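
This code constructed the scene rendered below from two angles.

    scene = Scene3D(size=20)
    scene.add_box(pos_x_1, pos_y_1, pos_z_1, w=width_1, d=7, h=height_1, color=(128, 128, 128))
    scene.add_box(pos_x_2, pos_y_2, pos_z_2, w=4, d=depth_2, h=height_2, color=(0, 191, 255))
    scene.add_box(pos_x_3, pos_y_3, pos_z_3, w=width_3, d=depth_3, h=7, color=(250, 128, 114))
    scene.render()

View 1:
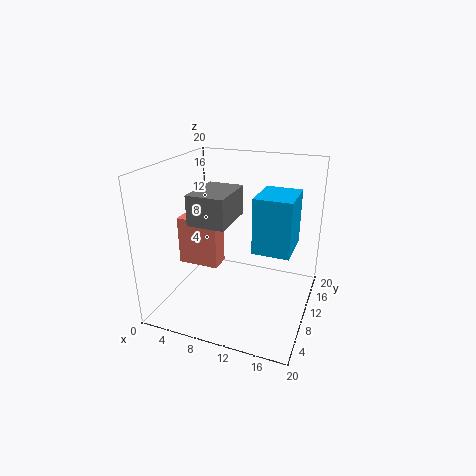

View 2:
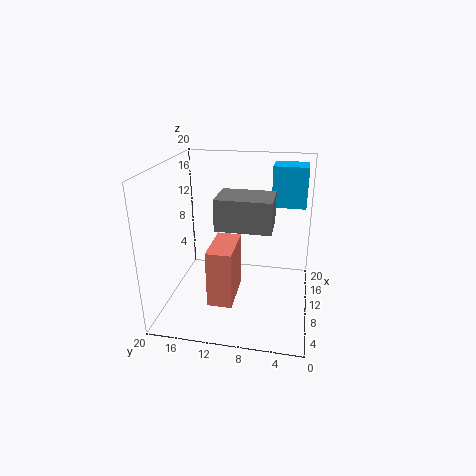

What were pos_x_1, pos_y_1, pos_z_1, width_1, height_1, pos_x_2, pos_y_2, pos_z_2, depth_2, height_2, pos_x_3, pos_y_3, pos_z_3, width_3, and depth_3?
pos_x_1 = 5
pos_y_1 = 5
pos_z_1 = 13
width_1 = 5
height_1 = 4
pos_x_2 = 15
pos_y_2 = 1
pos_z_2 = 13
depth_2 = 5
height_2 = 6
pos_x_3 = 1
pos_y_3 = 9
pos_z_3 = 5
width_3 = 6
depth_3 = 3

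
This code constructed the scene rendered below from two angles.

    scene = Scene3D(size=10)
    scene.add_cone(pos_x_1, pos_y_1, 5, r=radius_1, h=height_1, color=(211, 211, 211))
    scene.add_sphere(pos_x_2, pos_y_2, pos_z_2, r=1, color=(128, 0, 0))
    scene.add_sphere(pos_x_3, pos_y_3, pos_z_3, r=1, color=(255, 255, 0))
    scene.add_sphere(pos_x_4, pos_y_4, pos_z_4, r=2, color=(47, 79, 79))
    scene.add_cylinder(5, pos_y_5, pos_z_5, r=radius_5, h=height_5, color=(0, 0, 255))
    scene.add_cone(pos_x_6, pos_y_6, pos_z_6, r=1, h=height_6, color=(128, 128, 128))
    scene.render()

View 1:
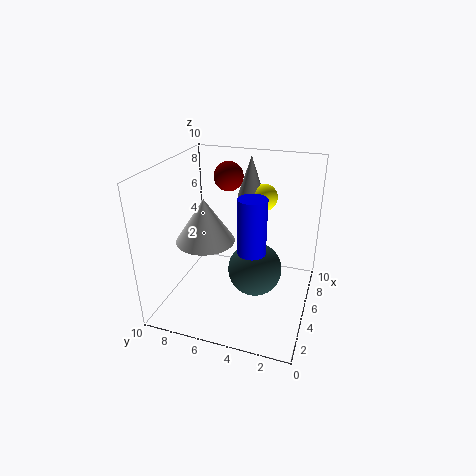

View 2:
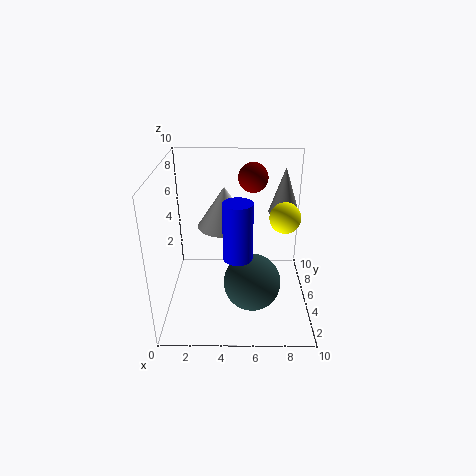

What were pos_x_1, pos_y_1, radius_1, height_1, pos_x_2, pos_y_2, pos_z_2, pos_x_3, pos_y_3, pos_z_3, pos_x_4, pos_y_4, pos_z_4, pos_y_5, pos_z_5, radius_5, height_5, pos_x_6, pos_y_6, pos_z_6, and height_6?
pos_x_1 = 4, pos_y_1 = 7, radius_1 = 2, height_1 = 3, pos_x_2 = 6, pos_y_2 = 6, pos_z_2 = 9, pos_x_3 = 8, pos_y_3 = 4, pos_z_3 = 7, pos_x_4 = 6, pos_y_4 = 4, pos_z_4 = 2, pos_y_5 = 4, pos_z_5 = 4, radius_5 = 1, height_5 = 4, pos_x_6 = 8, pos_y_6 = 5, pos_z_6 = 7, height_6 = 3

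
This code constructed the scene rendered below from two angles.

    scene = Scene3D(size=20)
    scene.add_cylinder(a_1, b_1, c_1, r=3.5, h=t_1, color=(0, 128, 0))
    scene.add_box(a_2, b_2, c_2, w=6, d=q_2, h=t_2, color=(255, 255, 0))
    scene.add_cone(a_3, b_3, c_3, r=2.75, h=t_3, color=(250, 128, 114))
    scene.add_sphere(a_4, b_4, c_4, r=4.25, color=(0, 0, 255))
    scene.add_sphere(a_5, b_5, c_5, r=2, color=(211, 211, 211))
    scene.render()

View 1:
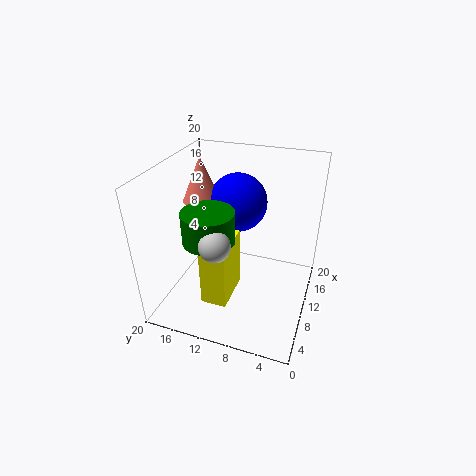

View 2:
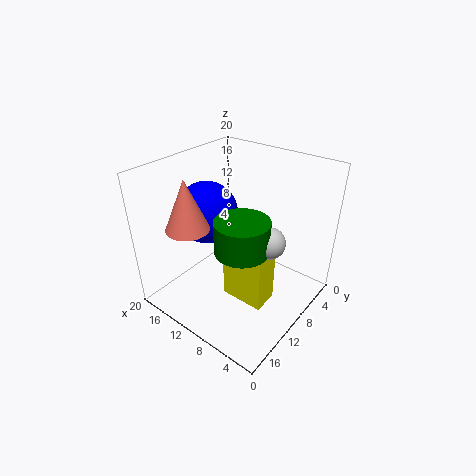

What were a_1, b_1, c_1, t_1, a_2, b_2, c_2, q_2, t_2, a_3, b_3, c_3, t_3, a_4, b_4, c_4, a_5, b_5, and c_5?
a_1 = 7; b_1 = 13; c_1 = 10.75; t_1 = 4.25; a_2 = 4; b_2 = 9.75; c_2 = 2.5; q_2 = 3.5; t_2 = 8.75; a_3 = 12.75; b_3 = 16.5; c_3 = 13.5; t_3 = 6.5; a_4 = 14.25; b_4 = 11.5; c_4 = 13.25; a_5 = 4.25; b_5 = 11; c_5 = 12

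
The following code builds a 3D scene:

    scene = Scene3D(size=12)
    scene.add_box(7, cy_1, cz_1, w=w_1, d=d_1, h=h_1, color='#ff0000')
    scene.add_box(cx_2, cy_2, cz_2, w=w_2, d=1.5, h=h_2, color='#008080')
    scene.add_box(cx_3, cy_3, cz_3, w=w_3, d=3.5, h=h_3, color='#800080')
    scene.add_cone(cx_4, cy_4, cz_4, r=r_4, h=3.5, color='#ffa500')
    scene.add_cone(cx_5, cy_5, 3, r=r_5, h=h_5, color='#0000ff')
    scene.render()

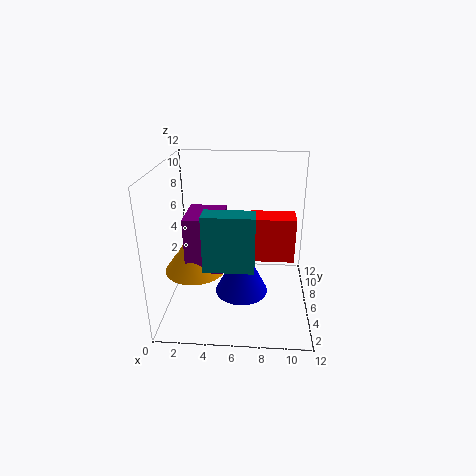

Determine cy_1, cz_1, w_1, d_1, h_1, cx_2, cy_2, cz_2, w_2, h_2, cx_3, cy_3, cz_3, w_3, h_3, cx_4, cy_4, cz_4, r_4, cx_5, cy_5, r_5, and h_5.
cy_1 = 4
cz_1 = 5
w_1 = 3.5
d_1 = 2
h_1 = 3.5
cx_2 = 4
cy_2 = 0.5
cz_2 = 6
w_2 = 3.5
h_2 = 4
cx_3 = 2
cy_3 = 3.5
cz_3 = 4
w_3 = 3
h_3 = 4.5
cx_4 = 2.5
cy_4 = 5
cz_4 = 3.5
r_4 = 2.5
cx_5 = 6.5
cy_5 = 3
r_5 = 2
h_5 = 4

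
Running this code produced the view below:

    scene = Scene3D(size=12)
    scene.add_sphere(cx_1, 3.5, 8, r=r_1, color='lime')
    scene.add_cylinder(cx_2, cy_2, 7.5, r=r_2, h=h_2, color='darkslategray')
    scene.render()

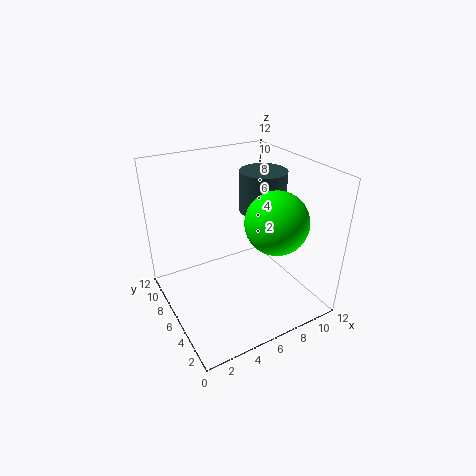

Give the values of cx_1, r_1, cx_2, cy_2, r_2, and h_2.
cx_1 = 8; r_1 = 2.5; cx_2 = 9; cy_2 = 7; r_2 = 2; h_2 = 3.5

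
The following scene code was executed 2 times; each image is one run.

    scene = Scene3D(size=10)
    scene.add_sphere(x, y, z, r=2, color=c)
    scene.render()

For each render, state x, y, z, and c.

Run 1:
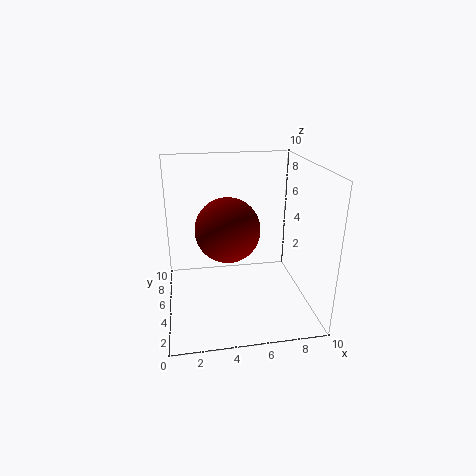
x = 4
y = 3
z = 6.5
c = 'maroon'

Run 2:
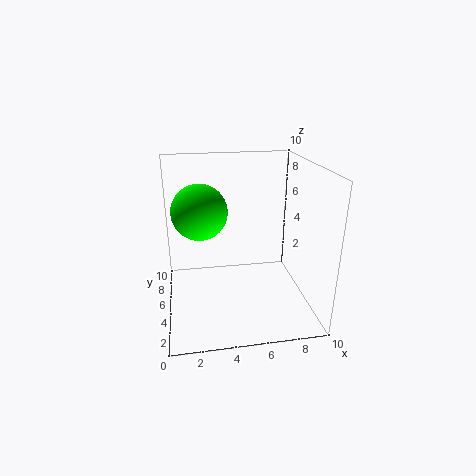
x = 2.5
y = 6.5
z = 6.5
c = 'lime'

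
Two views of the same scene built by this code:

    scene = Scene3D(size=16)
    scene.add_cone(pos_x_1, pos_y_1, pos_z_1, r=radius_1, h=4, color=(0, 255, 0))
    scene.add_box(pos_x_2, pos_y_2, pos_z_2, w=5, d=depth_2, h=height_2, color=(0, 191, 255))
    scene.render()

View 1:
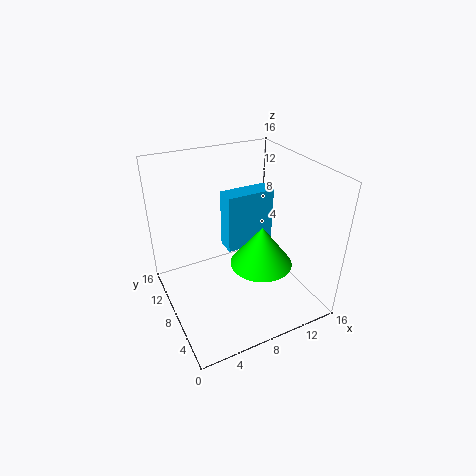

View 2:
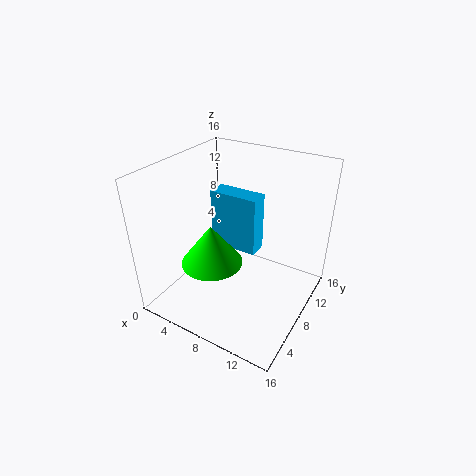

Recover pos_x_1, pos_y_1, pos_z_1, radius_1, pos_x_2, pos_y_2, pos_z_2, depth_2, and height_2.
pos_x_1 = 8
pos_y_1 = 3
pos_z_1 = 8
radius_1 = 3
pos_x_2 = 6
pos_y_2 = 6
pos_z_2 = 8
depth_2 = 2
height_2 = 6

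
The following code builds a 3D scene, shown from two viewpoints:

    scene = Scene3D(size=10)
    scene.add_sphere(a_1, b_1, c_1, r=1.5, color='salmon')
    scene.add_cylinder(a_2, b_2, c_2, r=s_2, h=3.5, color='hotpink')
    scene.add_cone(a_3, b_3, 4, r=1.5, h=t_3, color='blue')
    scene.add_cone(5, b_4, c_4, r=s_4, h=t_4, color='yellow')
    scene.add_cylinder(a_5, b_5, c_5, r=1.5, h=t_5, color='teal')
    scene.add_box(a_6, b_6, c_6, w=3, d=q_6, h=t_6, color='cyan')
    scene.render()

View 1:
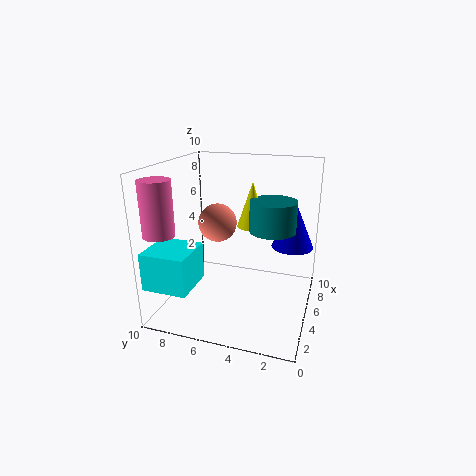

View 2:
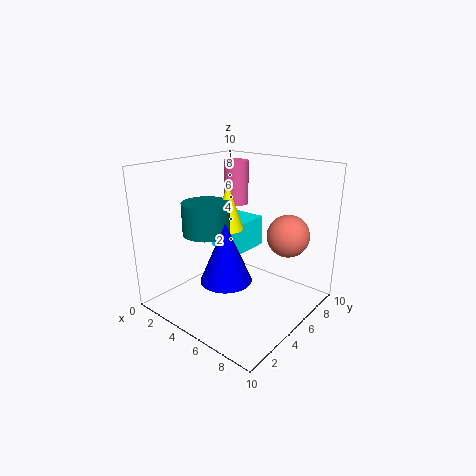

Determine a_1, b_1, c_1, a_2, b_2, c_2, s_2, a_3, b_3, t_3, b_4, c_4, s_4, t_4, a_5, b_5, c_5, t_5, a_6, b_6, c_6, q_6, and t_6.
a_1 = 7.5; b_1 = 7.5; c_1 = 5; a_2 = 1.5; b_2 = 9; c_2 = 6; s_2 = 1; a_3 = 7; b_3 = 1.5; t_3 = 3.5; b_4 = 4; c_4 = 6; s_4 = 1; t_4 = 3; a_5 = 4.5; b_5 = 2.5; c_5 = 6; t_5 = 2; a_6 = 0.5; b_6 = 7; c_6 = 2.5; q_6 = 3; t_6 = 2.5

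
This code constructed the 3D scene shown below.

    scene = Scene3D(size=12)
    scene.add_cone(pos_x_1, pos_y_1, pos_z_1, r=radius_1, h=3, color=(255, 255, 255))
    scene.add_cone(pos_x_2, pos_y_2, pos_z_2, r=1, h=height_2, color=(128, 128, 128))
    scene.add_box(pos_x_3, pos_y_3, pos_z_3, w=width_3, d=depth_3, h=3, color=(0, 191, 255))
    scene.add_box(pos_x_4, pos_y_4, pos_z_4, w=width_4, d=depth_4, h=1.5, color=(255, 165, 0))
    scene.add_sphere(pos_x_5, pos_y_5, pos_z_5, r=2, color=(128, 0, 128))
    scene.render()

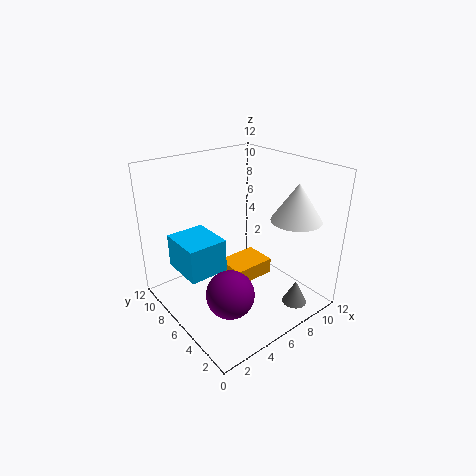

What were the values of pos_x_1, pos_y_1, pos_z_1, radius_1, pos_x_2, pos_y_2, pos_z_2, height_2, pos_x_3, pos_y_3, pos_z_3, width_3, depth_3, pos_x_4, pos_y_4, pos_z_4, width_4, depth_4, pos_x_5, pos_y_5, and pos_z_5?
pos_x_1 = 9; pos_y_1 = 2.5; pos_z_1 = 8; radius_1 = 2; pos_x_2 = 8.5; pos_y_2 = 1.5; pos_z_2 = 1; height_2 = 2; pos_x_3 = 2; pos_y_3 = 7; pos_z_3 = 2.5; width_3 = 3.5; depth_3 = 4; pos_x_4 = 6.5; pos_y_4 = 6.5; pos_z_4 = 0.5; width_4 = 4; depth_4 = 3; pos_x_5 = 4; pos_y_5 = 4.5; pos_z_5 = 2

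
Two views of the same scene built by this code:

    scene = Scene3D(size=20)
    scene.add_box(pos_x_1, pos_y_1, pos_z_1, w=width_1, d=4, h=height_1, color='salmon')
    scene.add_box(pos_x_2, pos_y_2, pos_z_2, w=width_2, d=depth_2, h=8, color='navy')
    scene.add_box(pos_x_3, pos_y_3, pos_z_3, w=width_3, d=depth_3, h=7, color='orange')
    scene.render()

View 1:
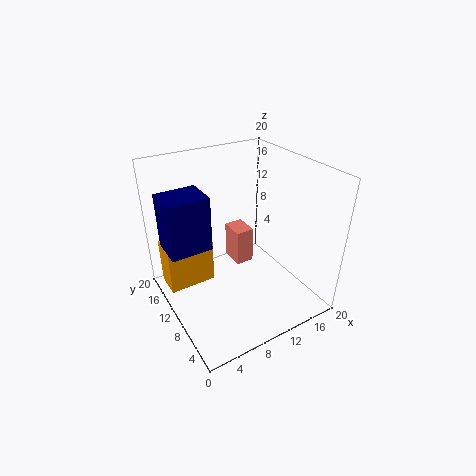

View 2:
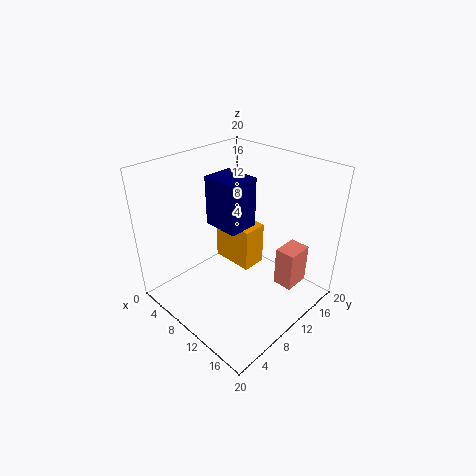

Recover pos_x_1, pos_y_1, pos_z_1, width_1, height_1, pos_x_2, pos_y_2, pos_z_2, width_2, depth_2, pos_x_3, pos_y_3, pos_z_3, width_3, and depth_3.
pos_x_1 = 13
pos_y_1 = 15
pos_z_1 = 1
width_1 = 3
height_1 = 6
pos_x_2 = 1
pos_y_2 = 12
pos_z_2 = 8
width_2 = 6
depth_2 = 5
pos_x_3 = 1
pos_y_3 = 14
pos_z_3 = 1
width_3 = 7
depth_3 = 4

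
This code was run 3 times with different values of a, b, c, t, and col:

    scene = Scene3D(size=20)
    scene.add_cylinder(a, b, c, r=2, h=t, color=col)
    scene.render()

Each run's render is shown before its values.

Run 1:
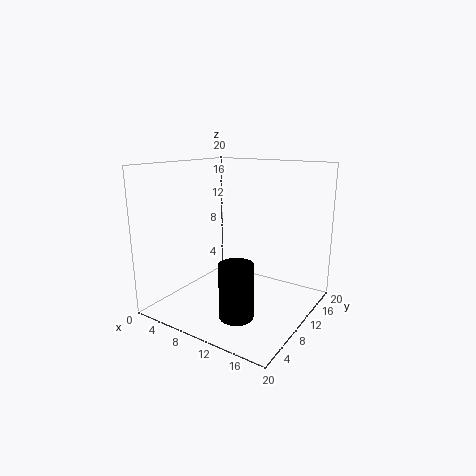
a = 15, b = 2, c = 3.5, t = 6.5, col = 'black'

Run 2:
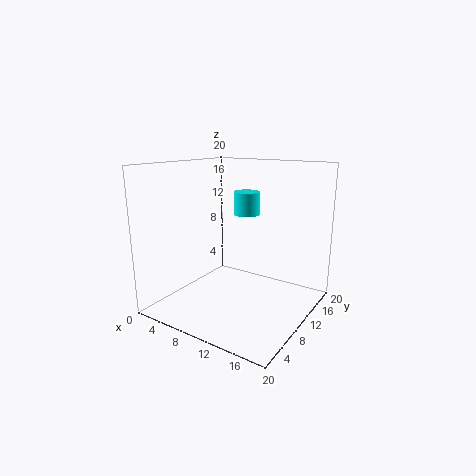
a = 8, b = 15.5, c = 12, t = 3.5, col = 'cyan'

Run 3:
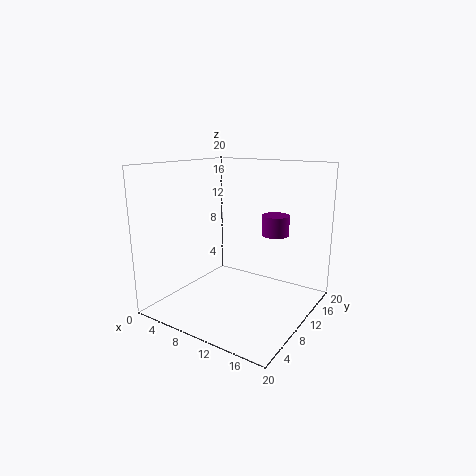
a = 13, b = 15.5, c = 9.5, t = 3, col = 'purple'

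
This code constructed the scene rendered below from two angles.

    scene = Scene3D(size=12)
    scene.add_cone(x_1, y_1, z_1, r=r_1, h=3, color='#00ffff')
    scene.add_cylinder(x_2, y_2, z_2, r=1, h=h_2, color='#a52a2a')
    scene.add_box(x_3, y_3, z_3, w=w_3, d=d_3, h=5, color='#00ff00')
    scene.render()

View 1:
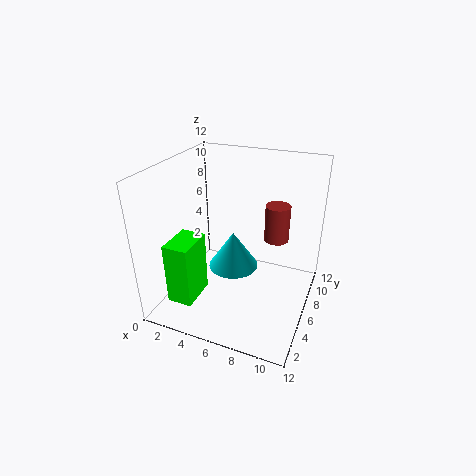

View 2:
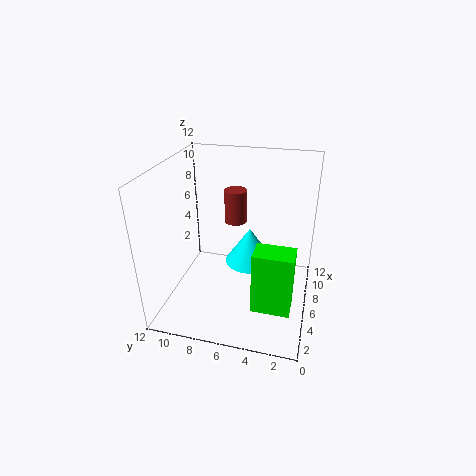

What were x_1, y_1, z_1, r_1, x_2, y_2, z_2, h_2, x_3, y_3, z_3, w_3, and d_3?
x_1 = 6; y_1 = 5; z_1 = 4; r_1 = 2; x_2 = 9; y_2 = 7; z_2 = 6; h_2 = 3; x_3 = 2; y_3 = 1; z_3 = 2; w_3 = 2; d_3 = 3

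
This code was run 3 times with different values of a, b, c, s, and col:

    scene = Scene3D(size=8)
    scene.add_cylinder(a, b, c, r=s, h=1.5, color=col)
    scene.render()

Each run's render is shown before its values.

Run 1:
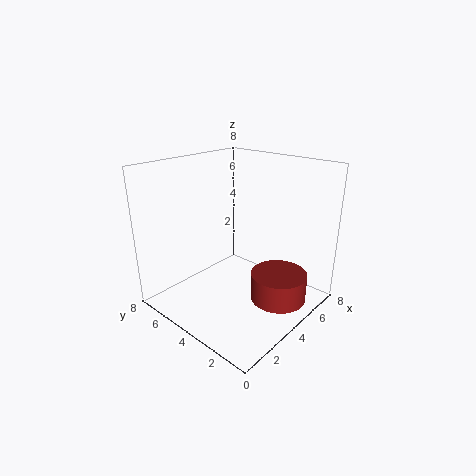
a = 4.5; b = 1.5; c = 1; s = 1.5; col = 'brown'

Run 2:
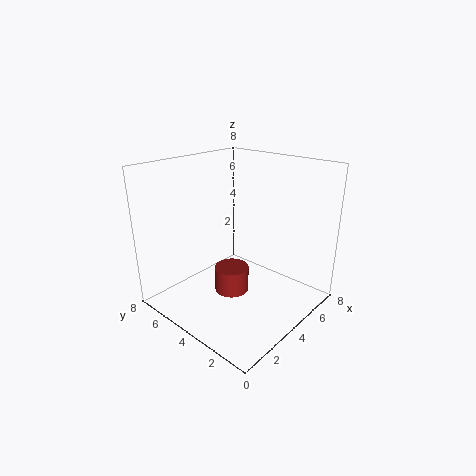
a = 4; b = 4.5; c = 0.5; s = 1; col = 'brown'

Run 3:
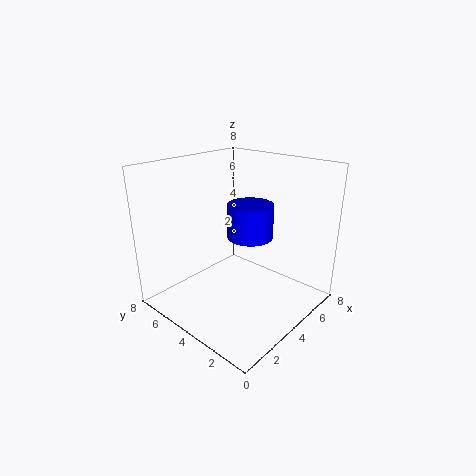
a = 2; b = 1.5; c = 5.5; s = 1; col = 'blue'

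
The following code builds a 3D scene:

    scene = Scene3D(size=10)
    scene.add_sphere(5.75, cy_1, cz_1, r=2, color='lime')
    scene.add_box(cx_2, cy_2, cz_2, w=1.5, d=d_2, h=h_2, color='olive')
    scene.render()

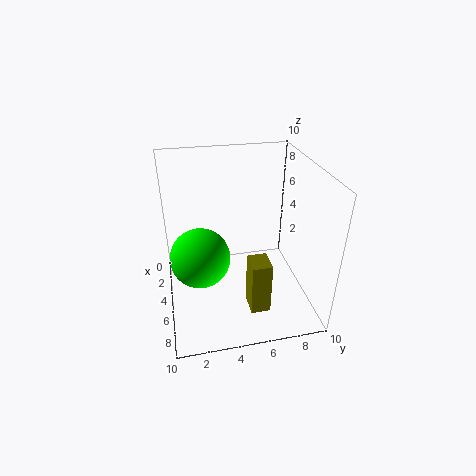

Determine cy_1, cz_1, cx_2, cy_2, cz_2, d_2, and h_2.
cy_1 = 2.25; cz_1 = 4.25; cx_2 = 7.5; cy_2 = 5; cz_2 = 1.75; d_2 = 1.25; h_2 = 3.5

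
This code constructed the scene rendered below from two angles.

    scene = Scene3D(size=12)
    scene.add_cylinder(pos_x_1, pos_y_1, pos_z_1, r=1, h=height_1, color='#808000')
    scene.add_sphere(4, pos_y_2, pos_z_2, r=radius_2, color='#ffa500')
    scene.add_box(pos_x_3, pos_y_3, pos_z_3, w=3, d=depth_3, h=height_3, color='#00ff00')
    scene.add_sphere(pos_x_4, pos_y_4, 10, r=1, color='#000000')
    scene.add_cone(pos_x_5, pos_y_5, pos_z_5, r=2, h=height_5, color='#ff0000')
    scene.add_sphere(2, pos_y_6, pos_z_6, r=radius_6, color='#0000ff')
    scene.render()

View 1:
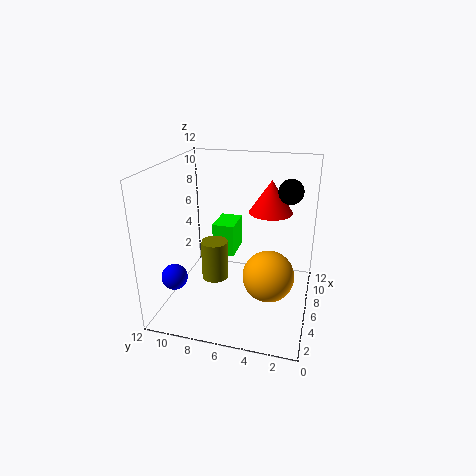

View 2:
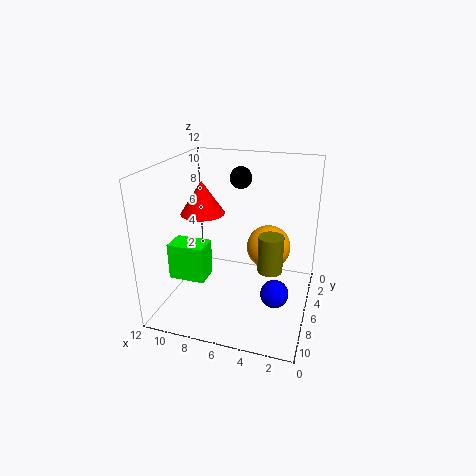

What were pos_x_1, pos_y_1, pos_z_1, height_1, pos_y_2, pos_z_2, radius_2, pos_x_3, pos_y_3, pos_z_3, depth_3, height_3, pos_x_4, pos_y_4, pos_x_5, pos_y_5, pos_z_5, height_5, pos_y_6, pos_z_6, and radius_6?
pos_x_1 = 3
pos_y_1 = 7
pos_z_1 = 4
height_1 = 3
pos_y_2 = 3
pos_z_2 = 4
radius_2 = 2
pos_x_3 = 8
pos_y_3 = 7
pos_z_3 = 3
depth_3 = 2
height_3 = 3
pos_x_4 = 7
pos_y_4 = 2
pos_x_5 = 10
pos_y_5 = 4
pos_z_5 = 7
height_5 = 3
pos_y_6 = 10
pos_z_6 = 4
radius_6 = 1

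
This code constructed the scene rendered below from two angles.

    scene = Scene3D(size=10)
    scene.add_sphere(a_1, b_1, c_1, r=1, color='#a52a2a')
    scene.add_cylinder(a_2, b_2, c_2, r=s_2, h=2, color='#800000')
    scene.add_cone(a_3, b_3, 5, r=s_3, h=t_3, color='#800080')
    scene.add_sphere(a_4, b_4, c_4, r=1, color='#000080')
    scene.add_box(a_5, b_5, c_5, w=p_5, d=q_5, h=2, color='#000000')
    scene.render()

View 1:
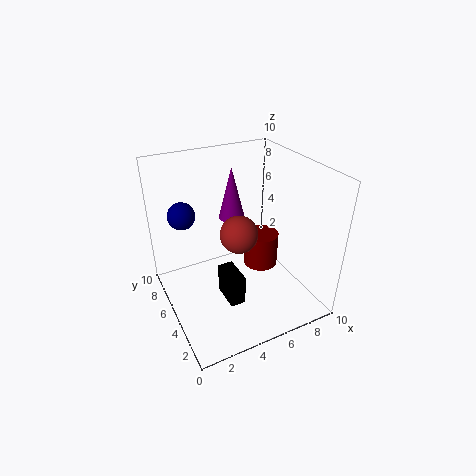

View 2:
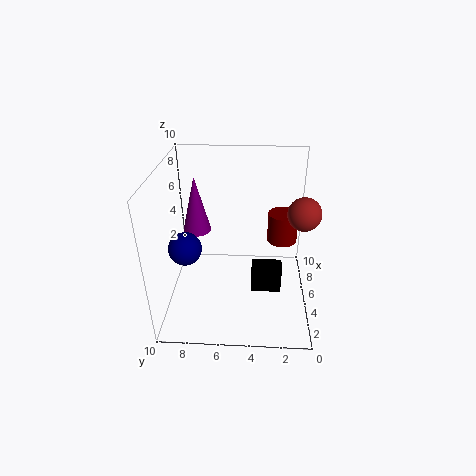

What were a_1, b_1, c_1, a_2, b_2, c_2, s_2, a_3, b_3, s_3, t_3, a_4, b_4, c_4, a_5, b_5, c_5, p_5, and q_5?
a_1 = 3; b_1 = 1; c_1 = 8; a_2 = 5; b_2 = 2; c_2 = 5; s_2 = 1; a_3 = 6; b_3 = 8; s_3 = 1; t_3 = 4; a_4 = 2; b_4 = 8; c_4 = 6; a_5 = 3; b_5 = 2; c_5 = 2; p_5 = 1; q_5 = 2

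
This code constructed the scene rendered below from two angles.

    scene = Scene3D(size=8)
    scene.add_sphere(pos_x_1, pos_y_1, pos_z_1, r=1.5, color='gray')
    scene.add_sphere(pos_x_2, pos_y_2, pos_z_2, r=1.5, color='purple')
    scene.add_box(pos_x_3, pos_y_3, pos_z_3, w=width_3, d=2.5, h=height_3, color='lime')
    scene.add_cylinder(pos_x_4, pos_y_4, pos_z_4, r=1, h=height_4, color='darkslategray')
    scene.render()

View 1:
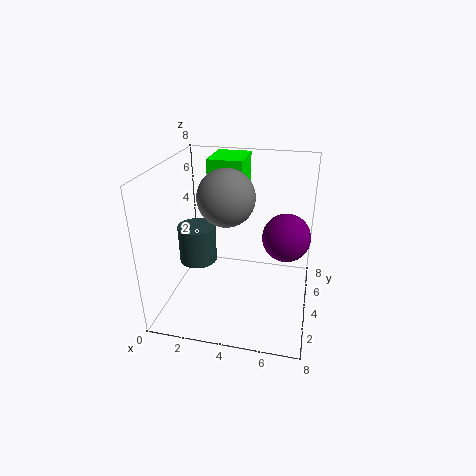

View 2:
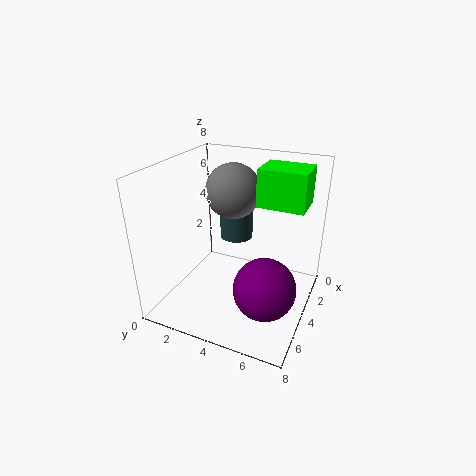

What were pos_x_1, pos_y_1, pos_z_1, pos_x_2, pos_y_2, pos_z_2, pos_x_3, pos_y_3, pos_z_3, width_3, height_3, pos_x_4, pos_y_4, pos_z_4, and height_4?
pos_x_1 = 3.5
pos_y_1 = 3.5
pos_z_1 = 6.5
pos_x_2 = 6.5
pos_y_2 = 6.5
pos_z_2 = 3
pos_x_3 = 2
pos_y_3 = 5
pos_z_3 = 6
width_3 = 2
height_3 = 2
pos_x_4 = 2
pos_y_4 = 3
pos_z_4 = 3
height_4 = 2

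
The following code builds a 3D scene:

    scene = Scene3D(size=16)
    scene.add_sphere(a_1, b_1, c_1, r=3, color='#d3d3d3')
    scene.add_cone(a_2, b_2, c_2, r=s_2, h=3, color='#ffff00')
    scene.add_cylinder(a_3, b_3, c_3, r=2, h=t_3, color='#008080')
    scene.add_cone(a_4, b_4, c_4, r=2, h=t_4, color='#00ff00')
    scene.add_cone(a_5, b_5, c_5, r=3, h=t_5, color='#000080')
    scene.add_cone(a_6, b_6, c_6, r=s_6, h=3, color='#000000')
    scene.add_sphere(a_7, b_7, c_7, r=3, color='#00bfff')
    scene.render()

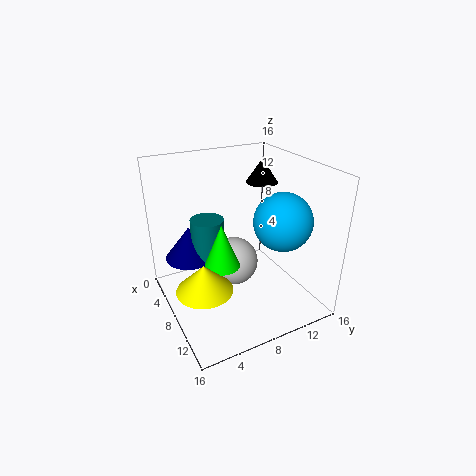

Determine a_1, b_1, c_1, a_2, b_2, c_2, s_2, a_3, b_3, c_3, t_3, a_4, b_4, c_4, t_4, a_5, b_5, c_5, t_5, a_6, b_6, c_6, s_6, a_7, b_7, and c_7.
a_1 = 5, b_1 = 9, c_1 = 3, a_2 = 10, b_2 = 3, c_2 = 4, s_2 = 3, a_3 = 4, b_3 = 6, c_3 = 4, t_3 = 5, a_4 = 8, b_4 = 6, c_4 = 5, t_4 = 5, a_5 = 3, b_5 = 4, c_5 = 4, t_5 = 4, a_6 = 3, b_6 = 14, c_6 = 12, s_6 = 2, a_7 = 12, b_7 = 11, c_7 = 11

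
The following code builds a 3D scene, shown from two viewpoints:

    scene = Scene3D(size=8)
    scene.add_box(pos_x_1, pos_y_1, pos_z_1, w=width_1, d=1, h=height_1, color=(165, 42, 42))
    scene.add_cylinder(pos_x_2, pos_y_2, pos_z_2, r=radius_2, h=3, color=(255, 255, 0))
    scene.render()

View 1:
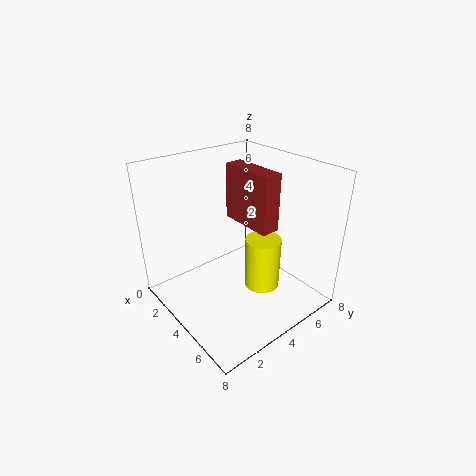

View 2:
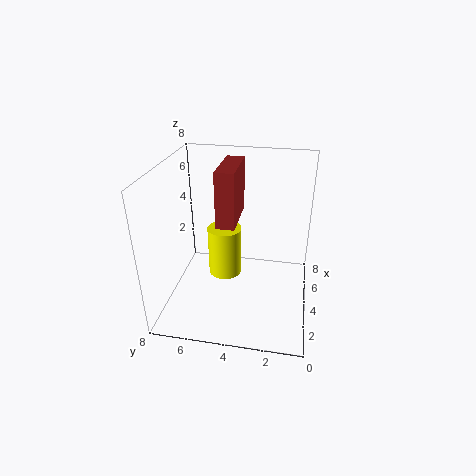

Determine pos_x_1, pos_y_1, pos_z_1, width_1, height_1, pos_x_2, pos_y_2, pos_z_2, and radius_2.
pos_x_1 = 3
pos_y_1 = 4
pos_z_1 = 5
width_1 = 3
height_1 = 3
pos_x_2 = 5
pos_y_2 = 5
pos_z_2 = 1
radius_2 = 1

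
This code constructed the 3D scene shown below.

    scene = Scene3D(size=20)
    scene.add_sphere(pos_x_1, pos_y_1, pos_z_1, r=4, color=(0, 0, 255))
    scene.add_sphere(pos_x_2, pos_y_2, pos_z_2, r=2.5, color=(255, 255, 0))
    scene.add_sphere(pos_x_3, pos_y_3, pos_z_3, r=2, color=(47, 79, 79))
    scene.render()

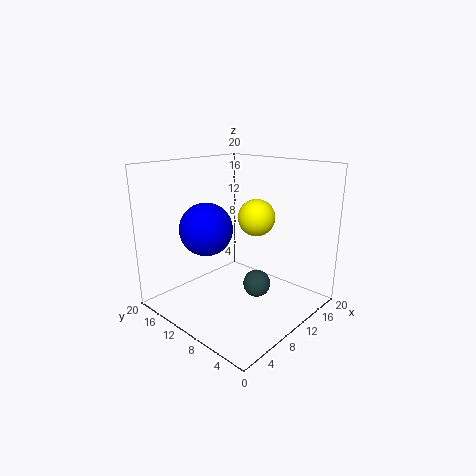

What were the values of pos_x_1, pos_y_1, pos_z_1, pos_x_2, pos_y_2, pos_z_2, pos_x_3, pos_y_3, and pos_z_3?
pos_x_1 = 9.5
pos_y_1 = 16
pos_z_1 = 10
pos_x_2 = 11.5
pos_y_2 = 8
pos_z_2 = 13
pos_x_3 = 12.5
pos_y_3 = 8.5
pos_z_3 = 2.5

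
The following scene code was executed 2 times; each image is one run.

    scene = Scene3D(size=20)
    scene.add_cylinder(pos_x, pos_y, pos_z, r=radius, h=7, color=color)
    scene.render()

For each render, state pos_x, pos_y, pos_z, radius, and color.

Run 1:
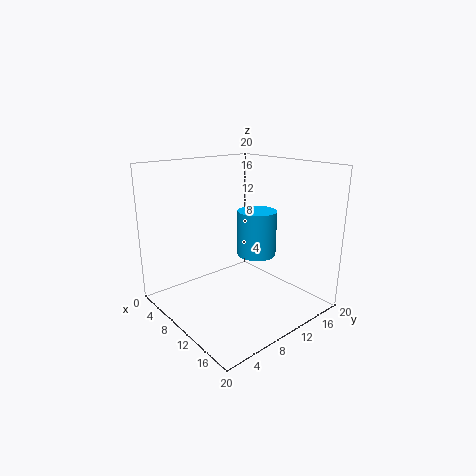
pos_x = 8
pos_y = 15.5
pos_z = 5.5
radius = 3
color = 'deepskyblue'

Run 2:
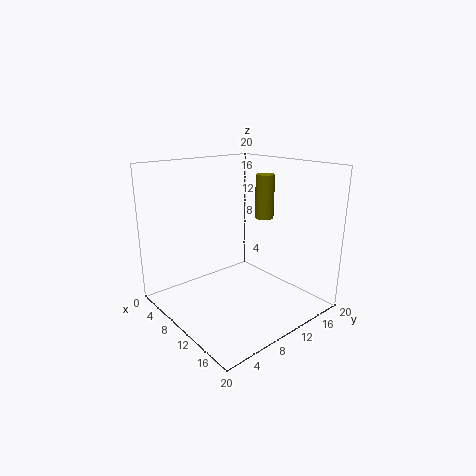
pos_x = 6.5
pos_y = 18.5
pos_z = 10.5
radius = 1.5
color = 'olive'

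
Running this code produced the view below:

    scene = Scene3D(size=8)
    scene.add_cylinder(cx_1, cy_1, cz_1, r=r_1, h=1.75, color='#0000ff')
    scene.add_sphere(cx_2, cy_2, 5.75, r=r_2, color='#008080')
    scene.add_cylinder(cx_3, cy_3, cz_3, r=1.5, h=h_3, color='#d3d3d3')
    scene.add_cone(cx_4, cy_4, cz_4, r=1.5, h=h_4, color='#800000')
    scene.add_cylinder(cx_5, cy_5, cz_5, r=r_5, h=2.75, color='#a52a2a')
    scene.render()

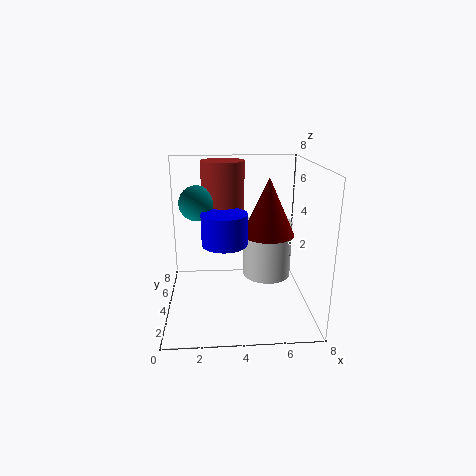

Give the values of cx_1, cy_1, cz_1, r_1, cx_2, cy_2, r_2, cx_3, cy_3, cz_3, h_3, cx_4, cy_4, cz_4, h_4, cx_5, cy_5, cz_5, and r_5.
cx_1 = 3.25; cy_1 = 3.75; cz_1 = 3.75; r_1 = 1.25; cx_2 = 1.75; cy_2 = 5; r_2 = 1; cx_3 = 6; cy_3 = 6; cz_3 = 0.75; h_3 = 3.5; cx_4 = 5.75; cy_4 = 4.5; cz_4 = 4; h_4 = 3.25; cx_5 = 3.25; cy_5 = 5.75; cz_5 = 5.25; r_5 = 1.25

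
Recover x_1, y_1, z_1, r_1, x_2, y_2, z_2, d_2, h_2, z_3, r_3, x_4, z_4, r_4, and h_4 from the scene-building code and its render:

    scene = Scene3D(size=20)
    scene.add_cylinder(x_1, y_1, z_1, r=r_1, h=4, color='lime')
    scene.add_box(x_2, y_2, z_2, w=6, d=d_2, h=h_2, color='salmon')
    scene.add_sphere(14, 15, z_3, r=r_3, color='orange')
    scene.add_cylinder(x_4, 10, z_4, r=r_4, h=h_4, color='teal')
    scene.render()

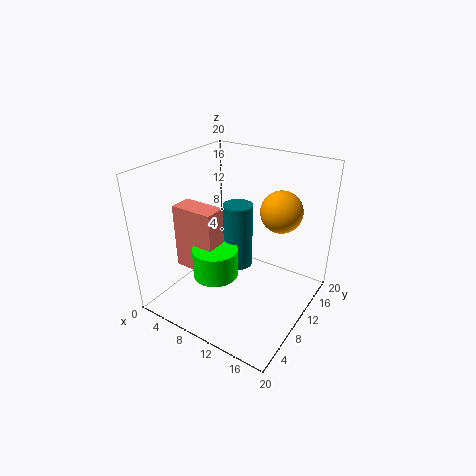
x_1 = 9; y_1 = 6; z_1 = 6; r_1 = 3; x_2 = 3; y_2 = 5; z_2 = 6; d_2 = 3; h_2 = 9; z_3 = 13; r_3 = 3; x_4 = 10; z_4 = 6; r_4 = 2; h_4 = 9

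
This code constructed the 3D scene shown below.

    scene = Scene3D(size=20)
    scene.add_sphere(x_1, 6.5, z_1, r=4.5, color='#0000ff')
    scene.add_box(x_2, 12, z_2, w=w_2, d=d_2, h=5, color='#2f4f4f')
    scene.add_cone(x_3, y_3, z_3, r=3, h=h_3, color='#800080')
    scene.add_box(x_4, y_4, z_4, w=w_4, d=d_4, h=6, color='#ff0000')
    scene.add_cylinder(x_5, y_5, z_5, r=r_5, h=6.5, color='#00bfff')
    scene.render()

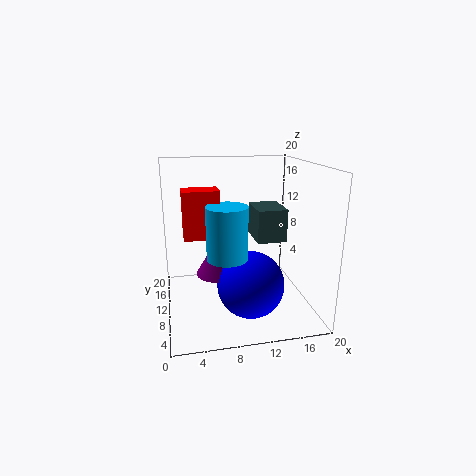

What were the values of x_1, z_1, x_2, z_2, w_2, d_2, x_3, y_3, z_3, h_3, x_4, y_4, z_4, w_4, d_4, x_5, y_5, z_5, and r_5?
x_1 = 11, z_1 = 4.5, x_2 = 13.5, z_2 = 8, w_2 = 4.5, d_2 = 6, x_3 = 7, y_3 = 9, z_3 = 5.5, h_3 = 5, x_4 = 2.5, y_4 = 6, z_4 = 11.5, w_4 = 4.5, d_4 = 3, x_5 = 7.5, y_5 = 4.5, z_5 = 9.5, r_5 = 2.5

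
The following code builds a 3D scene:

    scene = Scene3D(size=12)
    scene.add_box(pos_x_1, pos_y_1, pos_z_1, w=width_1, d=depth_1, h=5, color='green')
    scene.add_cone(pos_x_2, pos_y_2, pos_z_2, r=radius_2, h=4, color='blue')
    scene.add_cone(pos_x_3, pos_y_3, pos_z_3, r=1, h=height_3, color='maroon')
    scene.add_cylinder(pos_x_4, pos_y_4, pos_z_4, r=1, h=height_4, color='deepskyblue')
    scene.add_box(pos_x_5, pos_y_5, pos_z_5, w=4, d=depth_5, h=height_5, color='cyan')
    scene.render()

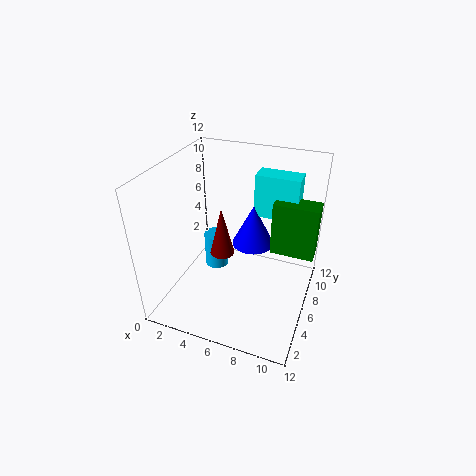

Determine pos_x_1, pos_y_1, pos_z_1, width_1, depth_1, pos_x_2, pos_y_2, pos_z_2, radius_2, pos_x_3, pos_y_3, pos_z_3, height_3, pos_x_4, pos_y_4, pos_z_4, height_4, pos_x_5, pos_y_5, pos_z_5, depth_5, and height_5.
pos_x_1 = 8
pos_y_1 = 9
pos_z_1 = 3
width_1 = 4
depth_1 = 2
pos_x_2 = 6
pos_y_2 = 10
pos_z_2 = 3
radius_2 = 2
pos_x_3 = 5
pos_y_3 = 5
pos_z_3 = 5
height_3 = 4
pos_x_4 = 4
pos_y_4 = 6
pos_z_4 = 3
height_4 = 3
pos_x_5 = 6
pos_y_5 = 10
pos_z_5 = 6
depth_5 = 2
height_5 = 4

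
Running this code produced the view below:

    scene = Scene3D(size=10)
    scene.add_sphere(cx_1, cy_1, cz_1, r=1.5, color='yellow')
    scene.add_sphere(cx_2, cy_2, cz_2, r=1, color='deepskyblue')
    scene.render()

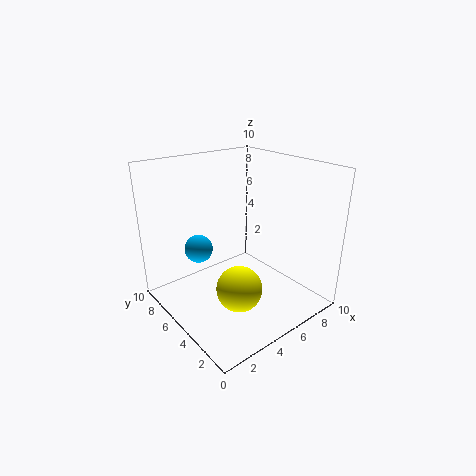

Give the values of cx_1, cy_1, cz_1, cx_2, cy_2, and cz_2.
cx_1 = 3.5
cy_1 = 3
cz_1 = 2.5
cx_2 = 3
cy_2 = 7
cz_2 = 4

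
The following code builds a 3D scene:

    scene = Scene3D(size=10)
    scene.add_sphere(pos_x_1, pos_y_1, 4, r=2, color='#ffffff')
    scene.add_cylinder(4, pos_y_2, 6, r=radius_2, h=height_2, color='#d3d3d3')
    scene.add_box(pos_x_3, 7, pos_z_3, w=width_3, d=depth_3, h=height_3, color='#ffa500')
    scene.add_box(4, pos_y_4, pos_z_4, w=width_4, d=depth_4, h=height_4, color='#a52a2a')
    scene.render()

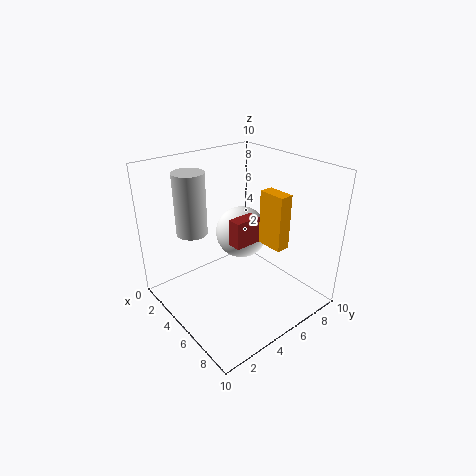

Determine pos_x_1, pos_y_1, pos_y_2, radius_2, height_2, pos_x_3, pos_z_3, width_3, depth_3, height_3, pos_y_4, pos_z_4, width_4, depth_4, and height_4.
pos_x_1 = 3; pos_y_1 = 7; pos_y_2 = 2; radius_2 = 1; height_2 = 4; pos_x_3 = 5; pos_z_3 = 4; width_3 = 2; depth_3 = 1; height_3 = 4; pos_y_4 = 5; pos_z_4 = 4; width_4 = 1; depth_4 = 2; height_4 = 2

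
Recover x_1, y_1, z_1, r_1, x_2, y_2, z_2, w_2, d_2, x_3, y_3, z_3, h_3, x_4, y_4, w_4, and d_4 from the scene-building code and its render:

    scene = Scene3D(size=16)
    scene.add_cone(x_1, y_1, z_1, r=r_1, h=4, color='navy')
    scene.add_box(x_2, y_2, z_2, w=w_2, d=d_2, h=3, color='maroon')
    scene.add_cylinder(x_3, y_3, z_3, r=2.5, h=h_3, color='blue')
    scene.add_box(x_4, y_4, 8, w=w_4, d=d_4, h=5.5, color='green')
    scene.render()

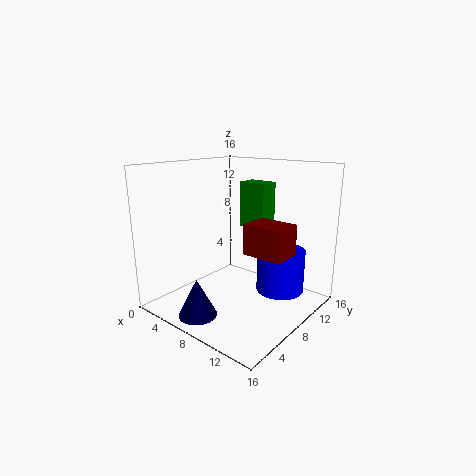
x_1 = 7.5, y_1 = 2, z_1 = 1, r_1 = 2, x_2 = 11.5, y_2 = 4.5, z_2 = 8, w_2 = 4, d_2 = 3, x_3 = 13, y_3 = 9, z_3 = 3, h_3 = 4.5, x_4 = 5, y_4 = 12, w_4 = 3.5, d_4 = 2.5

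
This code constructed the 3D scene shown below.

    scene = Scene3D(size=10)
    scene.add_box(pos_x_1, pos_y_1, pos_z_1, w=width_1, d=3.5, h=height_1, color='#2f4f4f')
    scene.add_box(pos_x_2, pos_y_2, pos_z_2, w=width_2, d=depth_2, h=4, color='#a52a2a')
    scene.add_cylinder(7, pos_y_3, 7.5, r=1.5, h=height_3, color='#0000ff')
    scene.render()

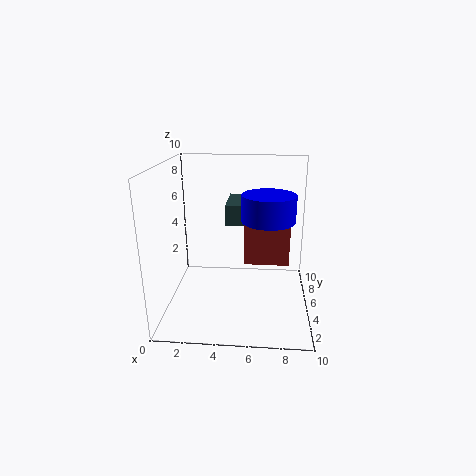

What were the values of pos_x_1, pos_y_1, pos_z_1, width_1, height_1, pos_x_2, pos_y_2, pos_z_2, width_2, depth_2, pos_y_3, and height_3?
pos_x_1 = 4; pos_y_1 = 6; pos_z_1 = 5.5; width_1 = 2.5; height_1 = 1.5; pos_x_2 = 5.5; pos_y_2 = 4; pos_z_2 = 3.5; width_2 = 3; depth_2 = 3; pos_y_3 = 1.5; height_3 = 1.5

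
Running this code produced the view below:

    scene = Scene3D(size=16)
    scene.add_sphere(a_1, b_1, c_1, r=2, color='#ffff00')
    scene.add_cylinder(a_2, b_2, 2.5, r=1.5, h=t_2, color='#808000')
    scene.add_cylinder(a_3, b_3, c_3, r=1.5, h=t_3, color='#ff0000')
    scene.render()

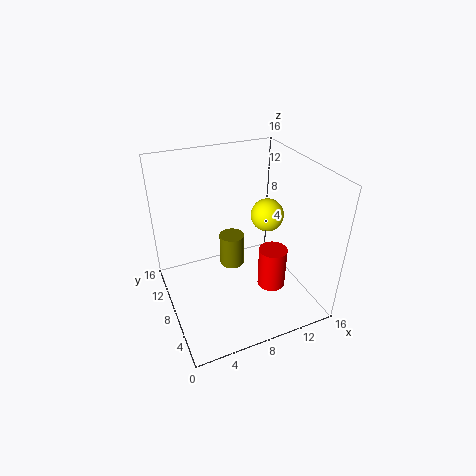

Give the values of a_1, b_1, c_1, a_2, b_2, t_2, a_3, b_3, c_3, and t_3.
a_1 = 13
b_1 = 10.5
c_1 = 8.5
a_2 = 8.5
b_2 = 11
t_2 = 4
a_3 = 10.5
b_3 = 4.5
c_3 = 3.5
t_3 = 4.5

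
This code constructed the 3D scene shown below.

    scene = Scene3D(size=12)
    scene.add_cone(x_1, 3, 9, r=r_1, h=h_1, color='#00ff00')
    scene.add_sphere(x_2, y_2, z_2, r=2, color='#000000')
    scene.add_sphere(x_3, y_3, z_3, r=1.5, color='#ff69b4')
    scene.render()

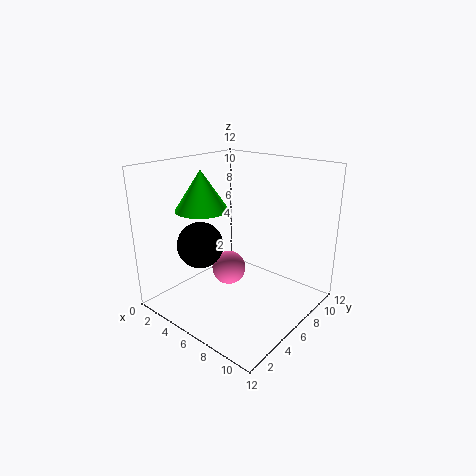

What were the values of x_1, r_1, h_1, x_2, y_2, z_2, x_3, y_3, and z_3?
x_1 = 5
r_1 = 2
h_1 = 3
x_2 = 3
y_2 = 4.5
z_2 = 5
x_3 = 4.5
y_3 = 6.5
z_3 = 2.5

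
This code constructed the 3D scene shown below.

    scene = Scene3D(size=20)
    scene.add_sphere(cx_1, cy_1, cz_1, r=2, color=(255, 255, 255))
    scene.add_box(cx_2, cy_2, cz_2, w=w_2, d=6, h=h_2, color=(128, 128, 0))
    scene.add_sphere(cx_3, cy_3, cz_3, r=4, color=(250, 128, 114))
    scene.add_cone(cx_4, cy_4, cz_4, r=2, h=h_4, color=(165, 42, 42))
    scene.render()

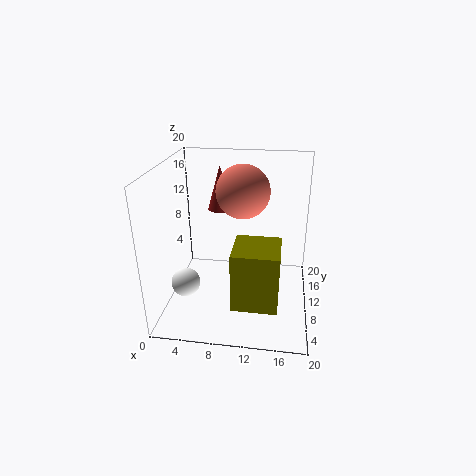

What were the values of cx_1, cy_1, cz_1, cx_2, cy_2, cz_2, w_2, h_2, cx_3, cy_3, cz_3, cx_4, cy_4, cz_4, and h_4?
cx_1 = 3
cy_1 = 7
cz_1 = 4
cx_2 = 10
cy_2 = 3
cz_2 = 3
w_2 = 6
h_2 = 8
cx_3 = 10
cy_3 = 15
cz_3 = 15
cx_4 = 6
cy_4 = 18
cz_4 = 11
h_4 = 7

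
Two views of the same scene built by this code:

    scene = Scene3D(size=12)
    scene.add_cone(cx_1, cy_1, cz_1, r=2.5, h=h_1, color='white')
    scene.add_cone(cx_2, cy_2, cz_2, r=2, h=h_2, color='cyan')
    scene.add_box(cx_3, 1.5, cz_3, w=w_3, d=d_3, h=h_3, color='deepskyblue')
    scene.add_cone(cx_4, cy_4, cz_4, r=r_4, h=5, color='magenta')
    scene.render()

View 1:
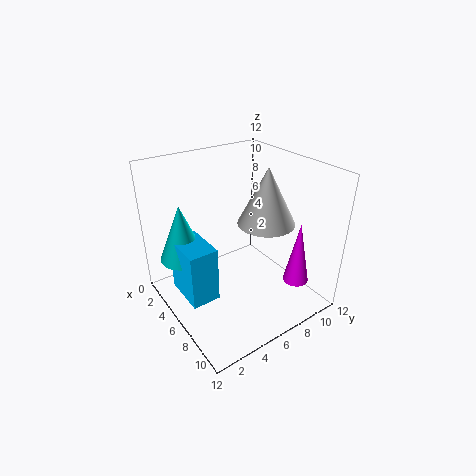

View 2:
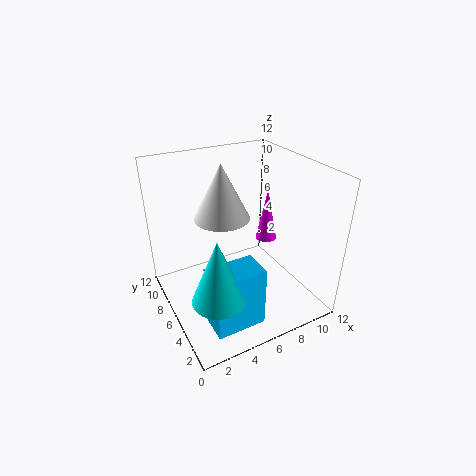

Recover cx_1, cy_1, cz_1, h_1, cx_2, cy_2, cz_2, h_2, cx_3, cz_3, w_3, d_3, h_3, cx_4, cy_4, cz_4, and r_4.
cx_1 = 6; cy_1 = 9; cz_1 = 6.5; h_1 = 5; cx_2 = 2.5; cy_2 = 2.5; cz_2 = 3.5; h_2 = 5; cx_3 = 2; cz_3 = 0.5; w_3 = 4; d_3 = 2.5; h_3 = 5; cx_4 = 10.5; cy_4 = 8.5; cz_4 = 3.5; r_4 = 1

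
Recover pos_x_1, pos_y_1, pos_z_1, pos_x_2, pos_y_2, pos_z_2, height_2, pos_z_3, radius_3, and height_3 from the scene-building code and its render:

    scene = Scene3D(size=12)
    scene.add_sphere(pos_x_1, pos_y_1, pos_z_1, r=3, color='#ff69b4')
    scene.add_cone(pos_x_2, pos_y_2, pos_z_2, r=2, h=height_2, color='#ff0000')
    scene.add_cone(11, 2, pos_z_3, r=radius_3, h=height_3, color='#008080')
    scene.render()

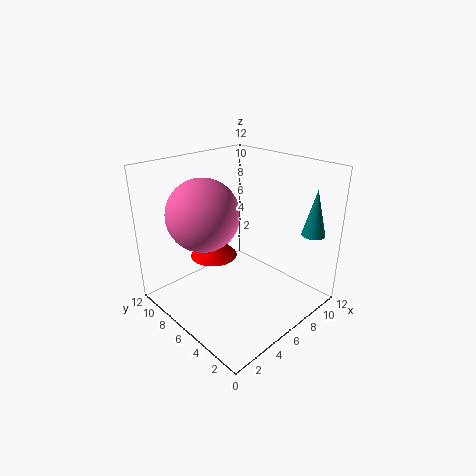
pos_x_1 = 4; pos_y_1 = 8; pos_z_1 = 8; pos_x_2 = 5; pos_y_2 = 8; pos_z_2 = 4; height_2 = 2; pos_z_3 = 6; radius_3 = 1; height_3 = 4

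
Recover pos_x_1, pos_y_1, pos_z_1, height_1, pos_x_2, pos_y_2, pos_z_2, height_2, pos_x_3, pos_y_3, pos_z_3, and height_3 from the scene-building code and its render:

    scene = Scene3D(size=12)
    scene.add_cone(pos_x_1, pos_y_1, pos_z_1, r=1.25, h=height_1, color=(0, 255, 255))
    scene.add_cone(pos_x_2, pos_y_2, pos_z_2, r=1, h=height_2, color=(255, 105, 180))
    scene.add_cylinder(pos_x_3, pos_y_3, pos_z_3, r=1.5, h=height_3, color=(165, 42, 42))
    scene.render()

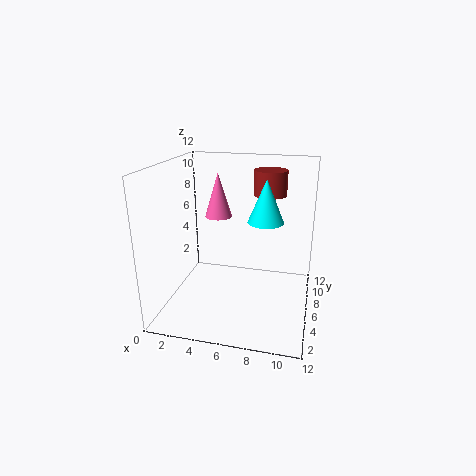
pos_x_1 = 8.75; pos_y_1 = 2.75; pos_z_1 = 8.75; height_1 = 3; pos_x_2 = 5; pos_y_2 = 4; pos_z_2 = 8.5; height_2 = 3.25; pos_x_3 = 8; pos_y_3 = 10; pos_z_3 = 8.75; height_3 = 2.25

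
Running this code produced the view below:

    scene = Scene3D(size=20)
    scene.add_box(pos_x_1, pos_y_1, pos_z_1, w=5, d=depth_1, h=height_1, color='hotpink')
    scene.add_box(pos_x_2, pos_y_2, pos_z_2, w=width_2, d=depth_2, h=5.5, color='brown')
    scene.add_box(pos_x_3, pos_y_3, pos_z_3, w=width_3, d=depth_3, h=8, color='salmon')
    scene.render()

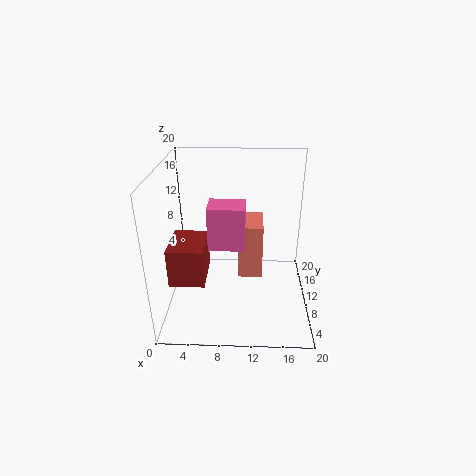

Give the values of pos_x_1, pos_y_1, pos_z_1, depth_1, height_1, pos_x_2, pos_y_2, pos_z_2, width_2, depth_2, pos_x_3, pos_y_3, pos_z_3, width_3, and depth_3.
pos_x_1 = 6
pos_y_1 = 8
pos_z_1 = 9
depth_1 = 4
height_1 = 6
pos_x_2 = 0.5
pos_y_2 = 6.5
pos_z_2 = 4
width_2 = 5
depth_2 = 6.5
pos_x_3 = 10
pos_y_3 = 10
pos_z_3 = 3.5
width_3 = 3.5
depth_3 = 5.5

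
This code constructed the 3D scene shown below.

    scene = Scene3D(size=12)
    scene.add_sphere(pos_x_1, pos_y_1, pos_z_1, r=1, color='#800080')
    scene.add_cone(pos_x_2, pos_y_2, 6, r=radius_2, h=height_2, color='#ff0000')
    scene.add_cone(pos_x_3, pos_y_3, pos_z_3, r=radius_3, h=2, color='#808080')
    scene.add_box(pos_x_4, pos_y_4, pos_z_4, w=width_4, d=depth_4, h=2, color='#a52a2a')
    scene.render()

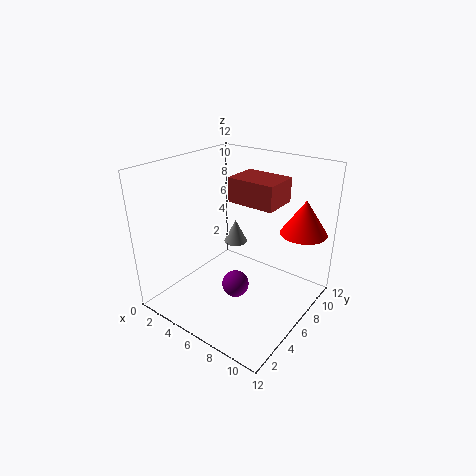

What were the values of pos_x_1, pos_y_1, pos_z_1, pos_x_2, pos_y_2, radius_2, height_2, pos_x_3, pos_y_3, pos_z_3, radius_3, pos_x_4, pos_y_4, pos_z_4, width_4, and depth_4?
pos_x_1 = 8, pos_y_1 = 3, pos_z_1 = 4, pos_x_2 = 10, pos_y_2 = 10, radius_2 = 2, height_2 = 3, pos_x_3 = 5, pos_y_3 = 7, pos_z_3 = 5, radius_3 = 1, pos_x_4 = 5, pos_y_4 = 6, pos_z_4 = 9, width_4 = 4, depth_4 = 3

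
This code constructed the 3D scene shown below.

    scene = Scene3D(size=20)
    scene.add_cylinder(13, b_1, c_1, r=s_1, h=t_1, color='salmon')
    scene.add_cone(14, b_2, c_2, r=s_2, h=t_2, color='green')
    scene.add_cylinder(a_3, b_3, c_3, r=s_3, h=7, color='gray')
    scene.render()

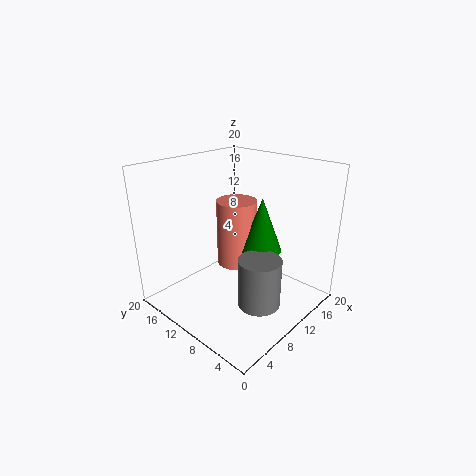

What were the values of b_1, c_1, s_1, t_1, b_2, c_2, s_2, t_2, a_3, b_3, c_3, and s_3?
b_1 = 13, c_1 = 4, s_1 = 3, t_1 = 10, b_2 = 9, c_2 = 7, s_2 = 3, t_2 = 8, a_3 = 10, b_3 = 6, c_3 = 1, s_3 = 3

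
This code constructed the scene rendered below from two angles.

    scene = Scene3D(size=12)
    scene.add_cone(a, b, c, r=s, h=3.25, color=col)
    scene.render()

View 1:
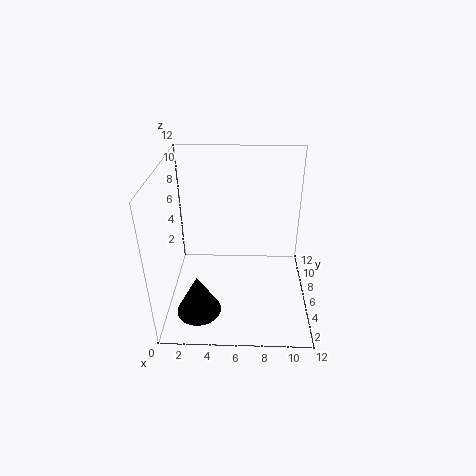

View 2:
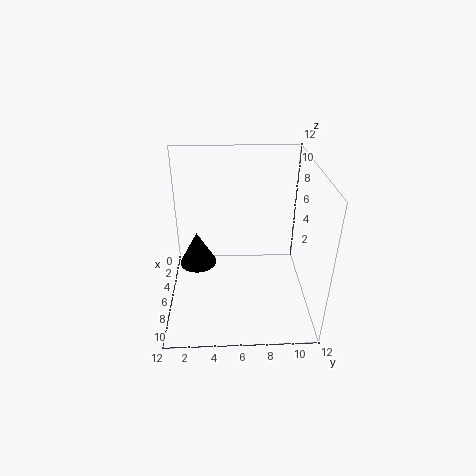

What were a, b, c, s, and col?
a = 3; b = 2.25; c = 1.5; s = 1.75; col = 'black'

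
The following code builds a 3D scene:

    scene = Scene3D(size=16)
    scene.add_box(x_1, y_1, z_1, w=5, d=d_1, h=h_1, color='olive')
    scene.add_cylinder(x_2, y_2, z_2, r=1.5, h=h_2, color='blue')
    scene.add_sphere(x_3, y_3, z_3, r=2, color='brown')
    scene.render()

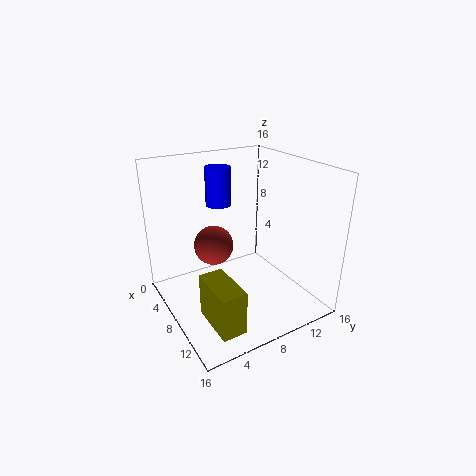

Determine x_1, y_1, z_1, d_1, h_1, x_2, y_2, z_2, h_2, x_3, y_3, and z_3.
x_1 = 10.5
y_1 = 2
z_1 = 2
d_1 = 2.5
h_1 = 4.5
x_2 = 3.5
y_2 = 8
z_2 = 10.5
h_2 = 4.5
x_3 = 9
y_3 = 4.5
z_3 = 8.5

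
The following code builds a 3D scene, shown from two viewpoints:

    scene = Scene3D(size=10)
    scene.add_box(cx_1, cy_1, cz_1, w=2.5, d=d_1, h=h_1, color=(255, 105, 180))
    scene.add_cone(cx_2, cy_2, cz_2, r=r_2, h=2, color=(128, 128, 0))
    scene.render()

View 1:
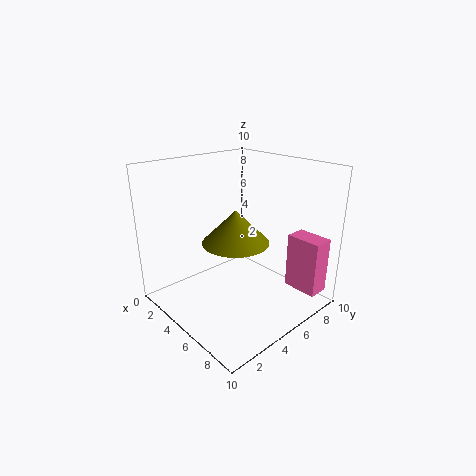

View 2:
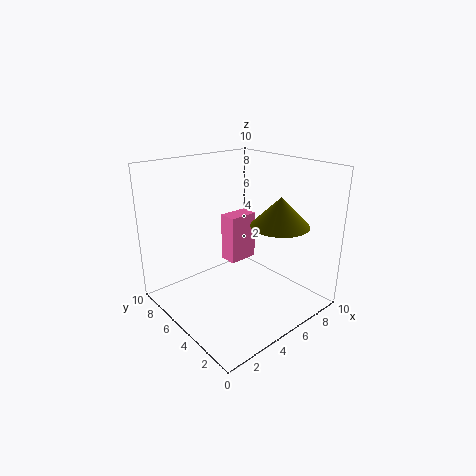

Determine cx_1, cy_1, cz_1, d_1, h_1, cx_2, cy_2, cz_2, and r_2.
cx_1 = 7; cy_1 = 8; cz_1 = 1; d_1 = 1.5; h_1 = 4; cx_2 = 7; cy_2 = 3; cz_2 = 6; r_2 = 2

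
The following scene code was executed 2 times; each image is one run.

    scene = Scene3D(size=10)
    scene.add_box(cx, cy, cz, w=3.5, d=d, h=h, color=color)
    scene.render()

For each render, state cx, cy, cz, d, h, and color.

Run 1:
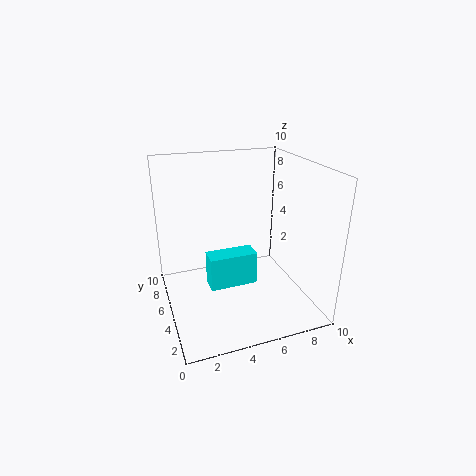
cx = 3, cy = 5, cz = 1, d = 1.5, h = 2.5, color = 'cyan'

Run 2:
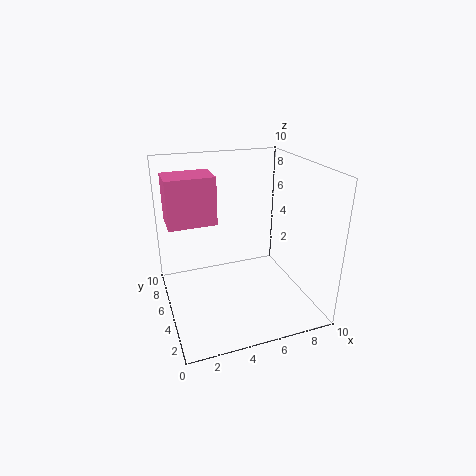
cx = 0.5, cy = 6.5, cz = 5.5, d = 2.5, h = 3.5, color = 'hotpink'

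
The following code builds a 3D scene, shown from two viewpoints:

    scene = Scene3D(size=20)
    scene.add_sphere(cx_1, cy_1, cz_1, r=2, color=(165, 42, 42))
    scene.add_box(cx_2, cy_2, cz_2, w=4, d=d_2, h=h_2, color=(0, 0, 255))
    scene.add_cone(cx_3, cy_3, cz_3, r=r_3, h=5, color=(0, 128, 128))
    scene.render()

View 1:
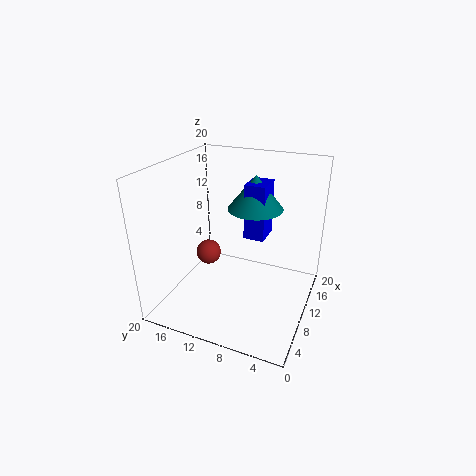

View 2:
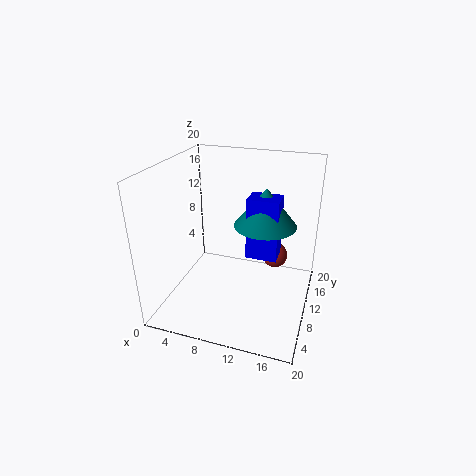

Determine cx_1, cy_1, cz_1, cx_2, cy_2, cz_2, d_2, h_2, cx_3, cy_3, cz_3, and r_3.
cx_1 = 14, cy_1 = 17, cz_1 = 4, cx_2 = 12, cy_2 = 7, cz_2 = 9, d_2 = 3, h_2 = 8, cx_3 = 14, cy_3 = 9, cz_3 = 13, r_3 = 4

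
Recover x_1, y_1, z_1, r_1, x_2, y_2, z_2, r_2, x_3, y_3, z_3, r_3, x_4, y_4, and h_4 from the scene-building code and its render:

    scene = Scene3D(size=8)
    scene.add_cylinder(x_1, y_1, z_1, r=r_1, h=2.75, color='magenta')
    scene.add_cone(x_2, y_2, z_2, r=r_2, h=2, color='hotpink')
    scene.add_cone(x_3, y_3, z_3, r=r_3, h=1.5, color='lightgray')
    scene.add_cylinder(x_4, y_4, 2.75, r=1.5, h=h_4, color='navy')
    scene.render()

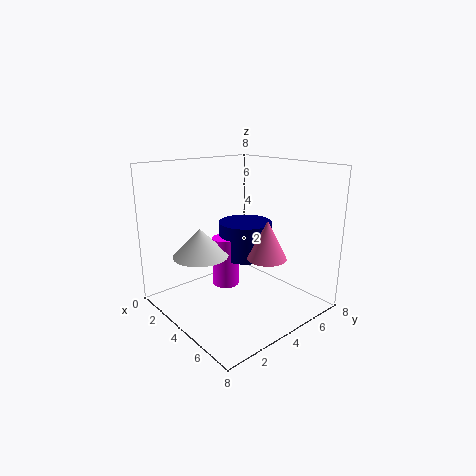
x_1 = 3.5
y_1 = 3.5
z_1 = 1.25
r_1 = 0.75
x_2 = 6.25
y_2 = 4
z_2 = 3.5
r_2 = 1
x_3 = 3.25
y_3 = 2
z_3 = 3.25
r_3 = 1.5
x_4 = 3.75
y_4 = 4.75
h_4 = 2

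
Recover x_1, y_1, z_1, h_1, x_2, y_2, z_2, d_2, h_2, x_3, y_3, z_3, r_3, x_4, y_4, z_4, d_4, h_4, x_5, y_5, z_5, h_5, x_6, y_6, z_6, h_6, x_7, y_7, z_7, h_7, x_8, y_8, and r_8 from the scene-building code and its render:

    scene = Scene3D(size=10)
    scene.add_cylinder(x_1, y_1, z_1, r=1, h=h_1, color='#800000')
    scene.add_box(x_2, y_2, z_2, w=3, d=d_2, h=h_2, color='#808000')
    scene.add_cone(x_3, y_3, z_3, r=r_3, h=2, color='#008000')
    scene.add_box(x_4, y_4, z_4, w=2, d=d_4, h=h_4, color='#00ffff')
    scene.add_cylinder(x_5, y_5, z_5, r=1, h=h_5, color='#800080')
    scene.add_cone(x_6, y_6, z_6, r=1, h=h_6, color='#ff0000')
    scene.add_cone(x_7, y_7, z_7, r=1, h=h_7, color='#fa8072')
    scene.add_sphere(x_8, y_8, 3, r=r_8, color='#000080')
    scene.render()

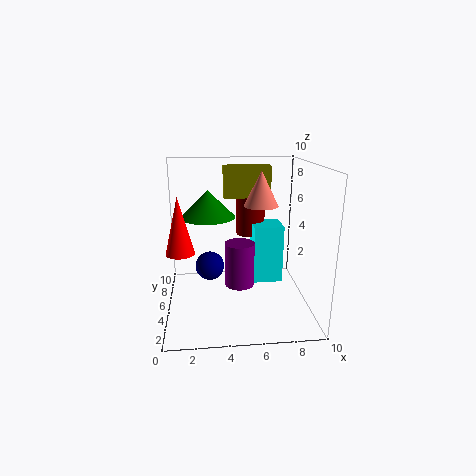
x_1 = 6
y_1 = 6
z_1 = 5
h_1 = 4
x_2 = 4
y_2 = 4
z_2 = 8
d_2 = 1
h_2 = 2
x_3 = 3
y_3 = 7
z_3 = 6
r_3 = 2
x_4 = 6
y_4 = 4
z_4 = 2
d_4 = 2
h_4 = 4
x_5 = 5
y_5 = 4
z_5 = 2
h_5 = 3
x_6 = 1
y_6 = 5
z_6 = 4
h_6 = 4
x_7 = 6
y_7 = 2
z_7 = 8
h_7 = 2
x_8 = 3
y_8 = 5
r_8 = 1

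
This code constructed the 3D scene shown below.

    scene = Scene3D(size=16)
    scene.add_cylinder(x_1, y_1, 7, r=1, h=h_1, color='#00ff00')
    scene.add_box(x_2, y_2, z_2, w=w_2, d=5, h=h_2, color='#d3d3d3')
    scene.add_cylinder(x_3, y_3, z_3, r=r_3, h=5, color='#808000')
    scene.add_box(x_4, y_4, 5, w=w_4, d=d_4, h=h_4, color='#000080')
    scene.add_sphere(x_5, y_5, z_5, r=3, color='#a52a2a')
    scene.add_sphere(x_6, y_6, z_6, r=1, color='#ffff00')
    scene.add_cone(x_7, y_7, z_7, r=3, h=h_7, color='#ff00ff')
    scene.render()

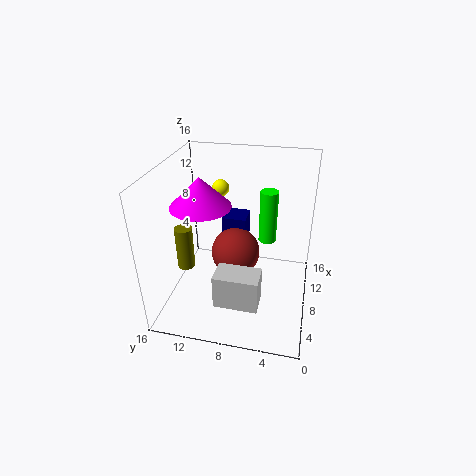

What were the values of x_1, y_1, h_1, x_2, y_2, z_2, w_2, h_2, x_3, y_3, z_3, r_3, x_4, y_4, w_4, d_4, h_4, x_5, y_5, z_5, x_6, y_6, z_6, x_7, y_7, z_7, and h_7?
x_1 = 10; y_1 = 5; h_1 = 6; x_2 = 4; y_2 = 5; z_2 = 1; w_2 = 3; h_2 = 4; x_3 = 7; y_3 = 14; z_3 = 4; r_3 = 1; x_4 = 12; y_4 = 8; w_4 = 3; d_4 = 3; h_4 = 3; x_5 = 11; y_5 = 9; z_5 = 4; x_6 = 12; y_6 = 11; z_6 = 12; x_7 = 5; y_7 = 11; z_7 = 13; h_7 = 3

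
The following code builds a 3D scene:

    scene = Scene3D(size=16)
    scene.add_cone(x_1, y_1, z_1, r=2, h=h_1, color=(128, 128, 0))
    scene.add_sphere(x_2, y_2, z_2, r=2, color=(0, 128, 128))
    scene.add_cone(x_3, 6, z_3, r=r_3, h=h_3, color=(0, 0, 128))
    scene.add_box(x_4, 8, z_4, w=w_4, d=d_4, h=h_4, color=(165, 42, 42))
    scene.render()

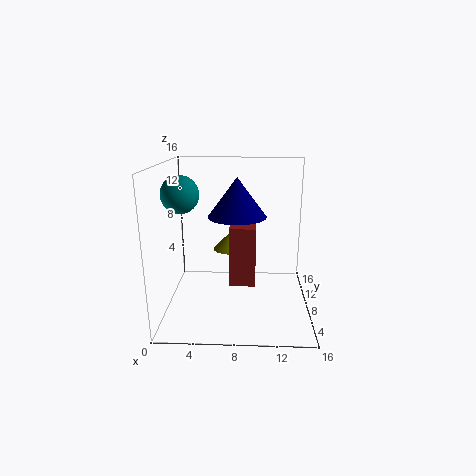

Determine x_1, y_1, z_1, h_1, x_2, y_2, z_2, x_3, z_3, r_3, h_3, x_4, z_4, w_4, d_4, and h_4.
x_1 = 7, y_1 = 10, z_1 = 6, h_1 = 2, x_2 = 2, y_2 = 7, z_2 = 13, x_3 = 8, z_3 = 11, r_3 = 3, h_3 = 4, x_4 = 7, z_4 = 2, w_4 = 3, d_4 = 4, h_4 = 7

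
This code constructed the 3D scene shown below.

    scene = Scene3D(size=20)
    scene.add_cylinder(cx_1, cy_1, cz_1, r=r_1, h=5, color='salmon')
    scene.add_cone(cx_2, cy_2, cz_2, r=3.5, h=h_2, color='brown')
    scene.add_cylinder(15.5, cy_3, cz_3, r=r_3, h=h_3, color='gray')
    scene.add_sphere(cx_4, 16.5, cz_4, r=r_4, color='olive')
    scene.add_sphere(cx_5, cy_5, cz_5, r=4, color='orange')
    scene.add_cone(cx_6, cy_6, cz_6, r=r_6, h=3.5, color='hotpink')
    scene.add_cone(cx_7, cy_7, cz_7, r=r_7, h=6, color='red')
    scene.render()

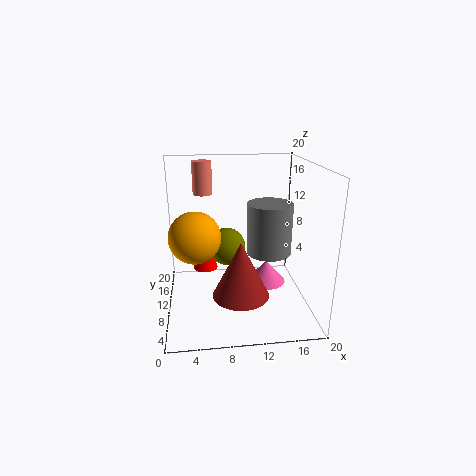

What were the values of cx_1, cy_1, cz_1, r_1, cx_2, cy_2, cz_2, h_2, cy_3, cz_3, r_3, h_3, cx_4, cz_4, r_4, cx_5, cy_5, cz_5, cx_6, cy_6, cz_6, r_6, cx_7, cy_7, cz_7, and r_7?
cx_1 = 5.5
cy_1 = 17.5
cz_1 = 14.5
r_1 = 1.5
cx_2 = 9.5
cy_2 = 3.5
cz_2 = 5
h_2 = 7
cy_3 = 14.5
cz_3 = 5.5
r_3 = 3.5
h_3 = 8
cx_4 = 9
cz_4 = 6
r_4 = 3
cx_5 = 4
cy_5 = 14.5
cz_5 = 8.5
cx_6 = 15
cy_6 = 13.5
cz_6 = 1
r_6 = 3
cx_7 = 5.5
cy_7 = 17.5
cz_7 = 2
r_7 = 2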